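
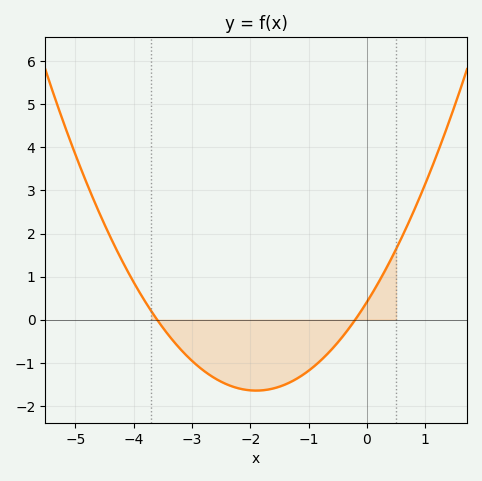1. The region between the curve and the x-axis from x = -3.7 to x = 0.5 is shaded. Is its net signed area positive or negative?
negative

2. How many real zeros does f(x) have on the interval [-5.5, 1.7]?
2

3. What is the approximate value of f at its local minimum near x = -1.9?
-1.6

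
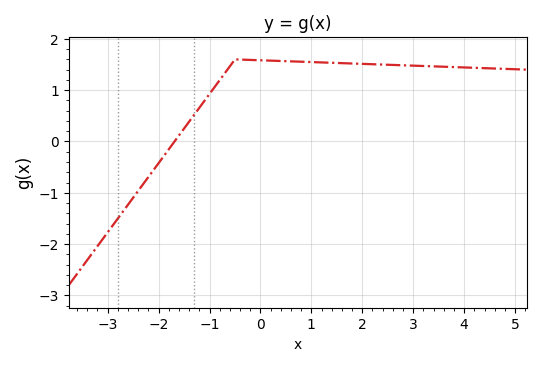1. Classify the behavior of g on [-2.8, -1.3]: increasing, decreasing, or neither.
increasing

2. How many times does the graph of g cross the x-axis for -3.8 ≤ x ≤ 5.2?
1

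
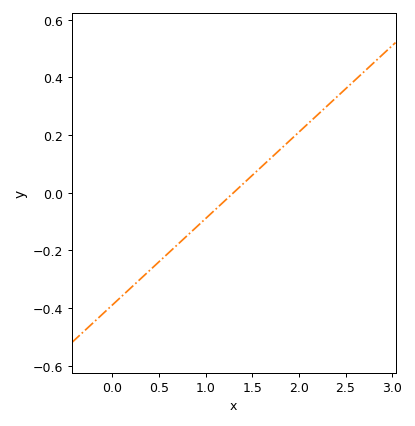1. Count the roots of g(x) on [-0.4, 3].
1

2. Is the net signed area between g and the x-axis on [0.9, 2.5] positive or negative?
positive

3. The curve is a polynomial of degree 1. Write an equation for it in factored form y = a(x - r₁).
y = 0.3(x - 1.3)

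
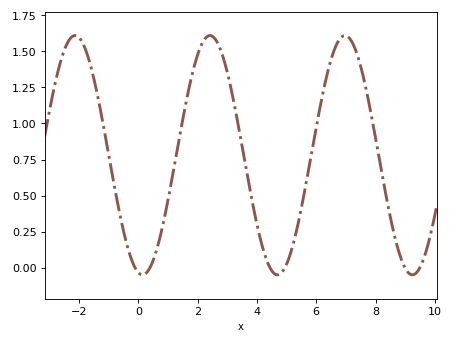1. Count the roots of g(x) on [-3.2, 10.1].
6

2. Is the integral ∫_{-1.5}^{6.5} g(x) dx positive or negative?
positive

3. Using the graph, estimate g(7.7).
1.22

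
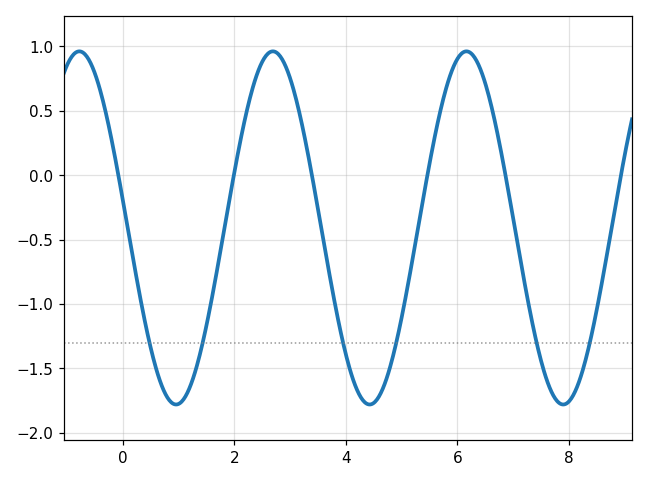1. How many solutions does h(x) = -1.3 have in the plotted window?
6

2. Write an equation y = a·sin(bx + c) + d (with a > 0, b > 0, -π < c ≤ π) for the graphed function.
y = 1.37sin(1.8x + 3) - 0.41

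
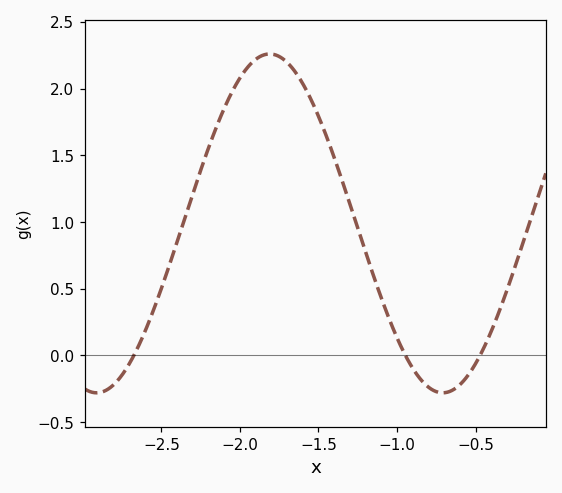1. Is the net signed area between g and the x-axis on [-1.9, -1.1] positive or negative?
positive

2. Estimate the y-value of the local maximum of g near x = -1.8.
2.25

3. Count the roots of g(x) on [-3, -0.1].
3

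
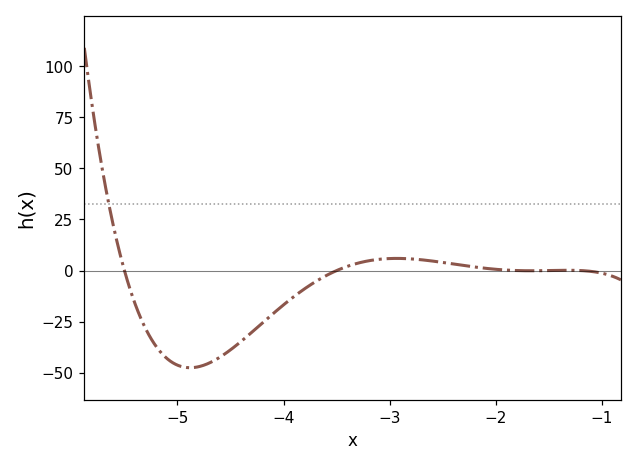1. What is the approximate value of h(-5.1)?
-42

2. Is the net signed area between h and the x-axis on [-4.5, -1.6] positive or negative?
negative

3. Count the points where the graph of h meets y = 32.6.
1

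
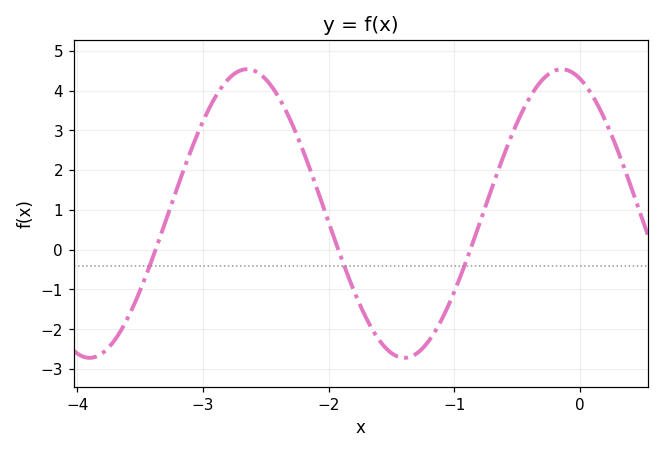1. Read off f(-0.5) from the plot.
3.21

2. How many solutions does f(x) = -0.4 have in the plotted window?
3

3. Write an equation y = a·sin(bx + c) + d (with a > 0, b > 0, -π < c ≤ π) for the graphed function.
y = 3.63sin(2.51x + 1.94) + 0.91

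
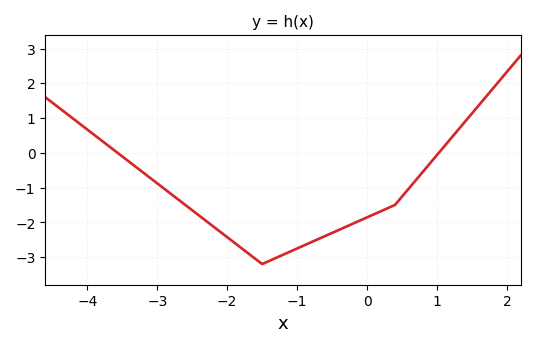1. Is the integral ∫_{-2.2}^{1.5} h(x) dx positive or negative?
negative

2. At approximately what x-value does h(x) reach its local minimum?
-1.5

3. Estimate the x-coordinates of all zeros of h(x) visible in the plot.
-3.6, 1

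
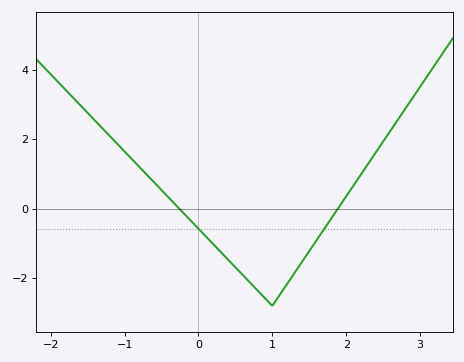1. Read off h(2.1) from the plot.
0.6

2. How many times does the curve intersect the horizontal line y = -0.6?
2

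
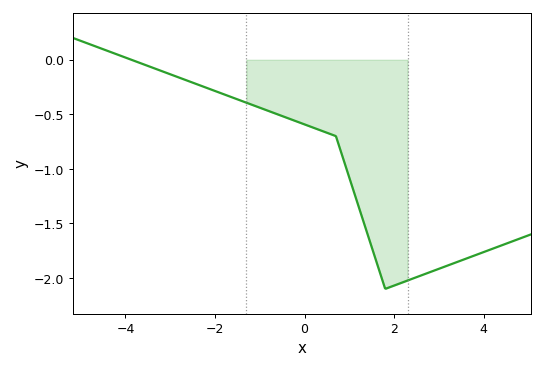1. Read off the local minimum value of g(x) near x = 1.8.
-2.1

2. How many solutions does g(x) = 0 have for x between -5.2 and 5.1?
1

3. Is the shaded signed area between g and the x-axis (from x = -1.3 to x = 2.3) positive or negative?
negative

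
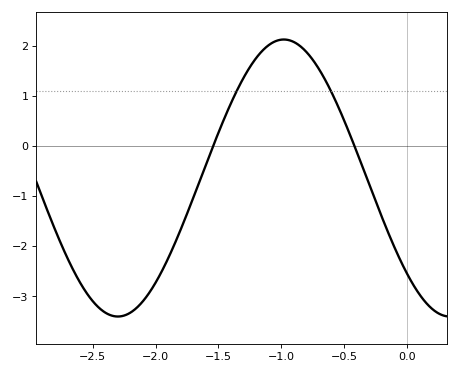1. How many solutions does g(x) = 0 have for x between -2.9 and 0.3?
2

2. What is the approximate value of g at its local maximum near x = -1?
2.12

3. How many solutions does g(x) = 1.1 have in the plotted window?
2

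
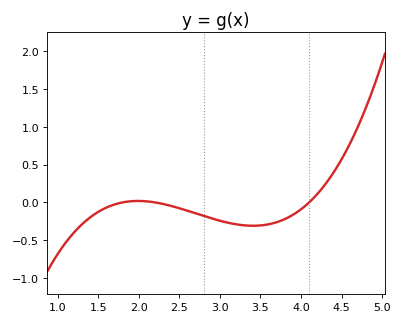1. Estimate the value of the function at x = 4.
-0.091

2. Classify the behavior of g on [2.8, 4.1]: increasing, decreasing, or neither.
neither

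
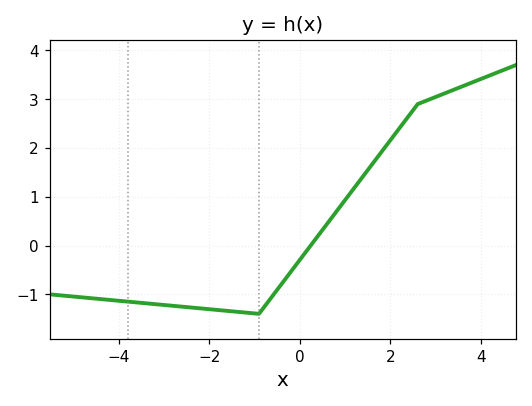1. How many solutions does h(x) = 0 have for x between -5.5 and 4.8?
1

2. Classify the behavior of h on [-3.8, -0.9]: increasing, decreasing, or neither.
decreasing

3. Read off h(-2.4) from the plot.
-1.3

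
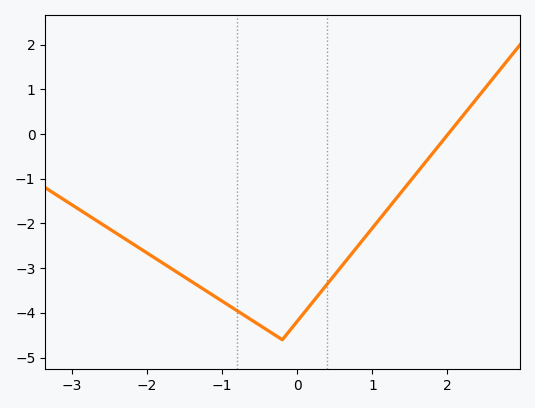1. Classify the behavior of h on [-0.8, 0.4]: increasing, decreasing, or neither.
neither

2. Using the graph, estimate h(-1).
-3.7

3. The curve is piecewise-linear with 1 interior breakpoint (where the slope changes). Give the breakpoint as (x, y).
(-0.2, -4.6)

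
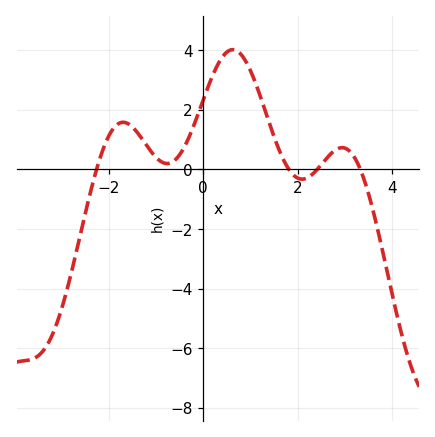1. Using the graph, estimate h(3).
0.8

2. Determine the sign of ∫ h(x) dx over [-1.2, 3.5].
positive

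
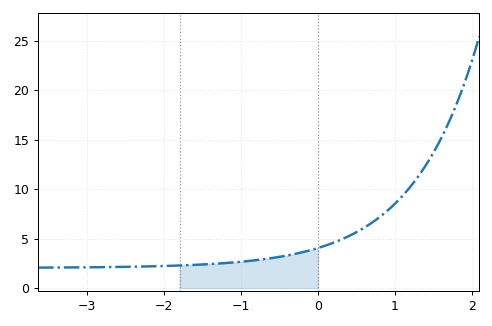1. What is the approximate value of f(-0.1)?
3.83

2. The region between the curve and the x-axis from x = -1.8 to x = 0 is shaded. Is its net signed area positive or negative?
positive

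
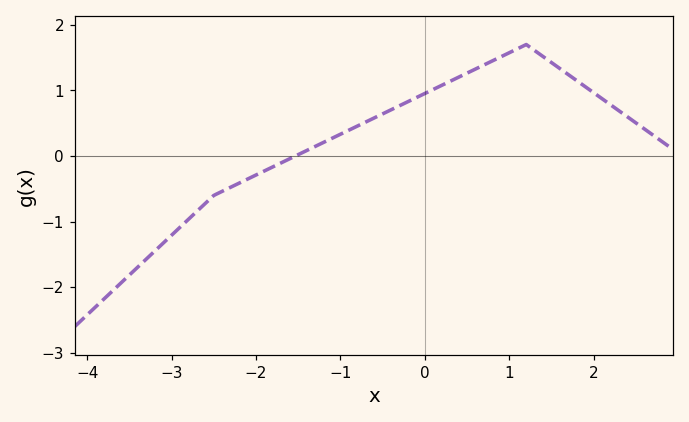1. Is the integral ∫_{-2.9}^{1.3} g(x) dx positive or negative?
positive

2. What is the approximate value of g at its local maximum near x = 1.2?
1.7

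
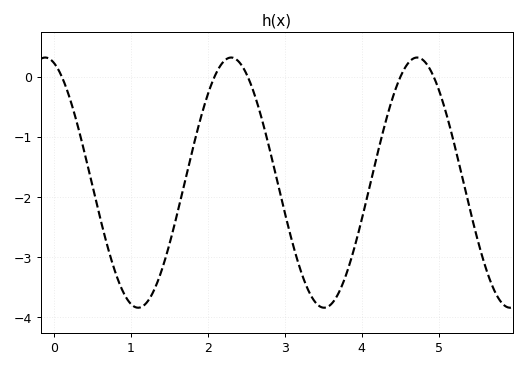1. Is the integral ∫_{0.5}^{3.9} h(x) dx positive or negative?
negative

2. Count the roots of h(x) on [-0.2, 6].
5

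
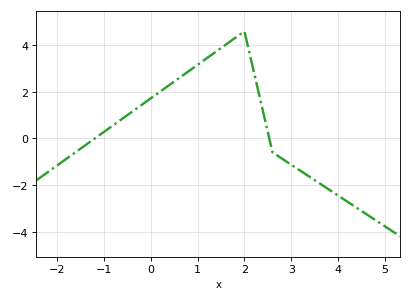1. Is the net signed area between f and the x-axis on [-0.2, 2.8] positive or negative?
positive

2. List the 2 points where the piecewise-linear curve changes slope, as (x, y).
(2, 4.6); (2.6, -0.6)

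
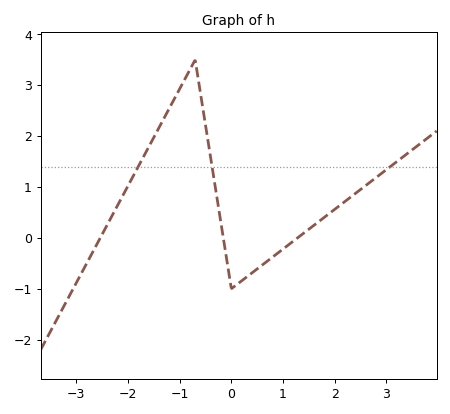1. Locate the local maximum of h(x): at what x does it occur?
-0.8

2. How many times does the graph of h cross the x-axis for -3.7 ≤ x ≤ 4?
3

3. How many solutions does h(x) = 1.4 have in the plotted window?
3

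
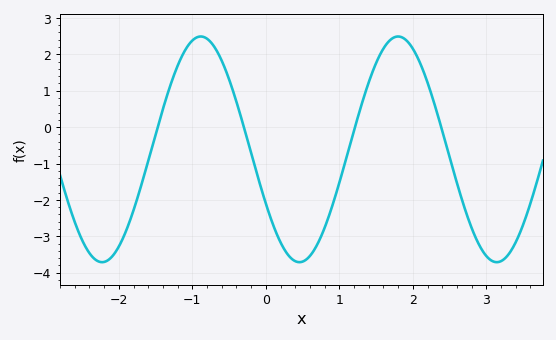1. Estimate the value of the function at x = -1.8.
-2.28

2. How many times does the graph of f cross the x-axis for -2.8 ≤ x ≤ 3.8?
4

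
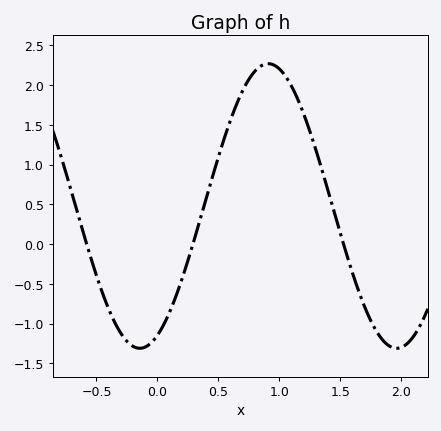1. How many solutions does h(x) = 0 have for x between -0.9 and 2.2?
3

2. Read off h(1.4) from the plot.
0.677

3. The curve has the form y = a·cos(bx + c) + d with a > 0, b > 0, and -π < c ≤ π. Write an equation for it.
y = 1.79cos(2.98x - 2.71) + 0.48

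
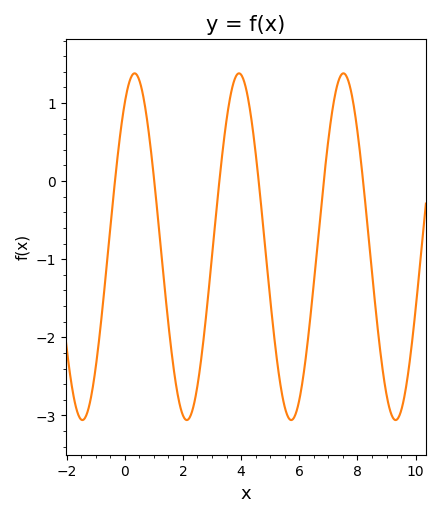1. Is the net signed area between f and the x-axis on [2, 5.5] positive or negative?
negative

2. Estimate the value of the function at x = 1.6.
-2.16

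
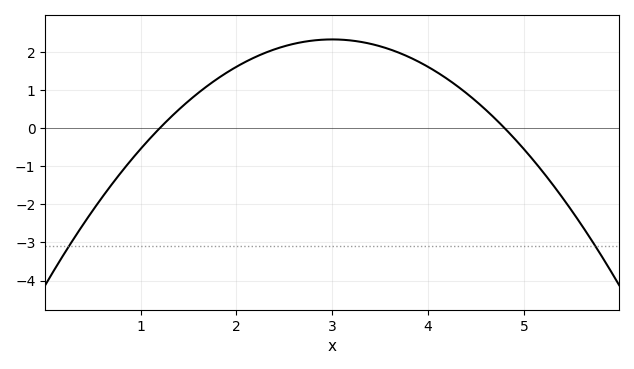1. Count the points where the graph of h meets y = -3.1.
2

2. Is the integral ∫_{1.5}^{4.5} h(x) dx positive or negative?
positive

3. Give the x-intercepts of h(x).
1.2, 4.8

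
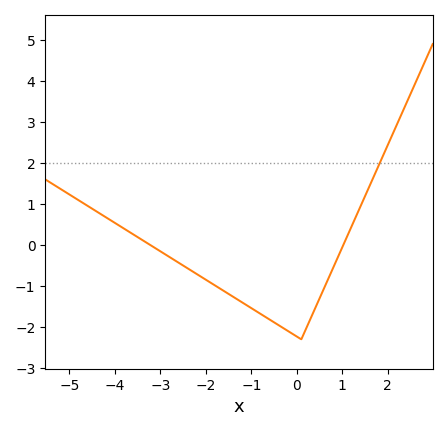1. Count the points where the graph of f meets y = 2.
1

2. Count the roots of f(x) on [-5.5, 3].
2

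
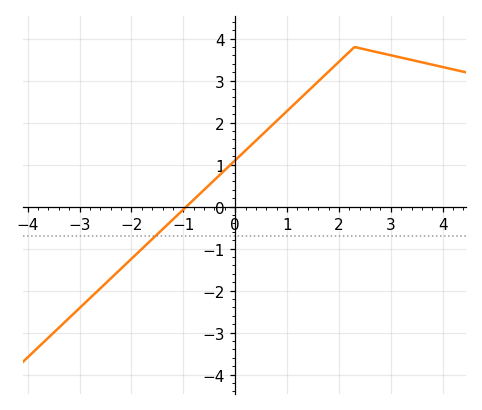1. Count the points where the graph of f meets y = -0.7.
1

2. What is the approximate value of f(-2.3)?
-1.6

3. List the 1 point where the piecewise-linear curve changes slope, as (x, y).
(2.3, 3.8)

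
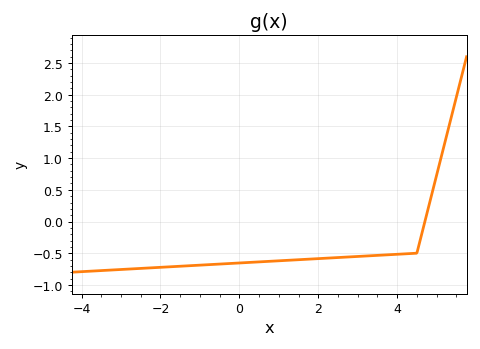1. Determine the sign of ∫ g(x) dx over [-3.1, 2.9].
negative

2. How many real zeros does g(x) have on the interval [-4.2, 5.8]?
1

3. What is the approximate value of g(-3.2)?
-0.764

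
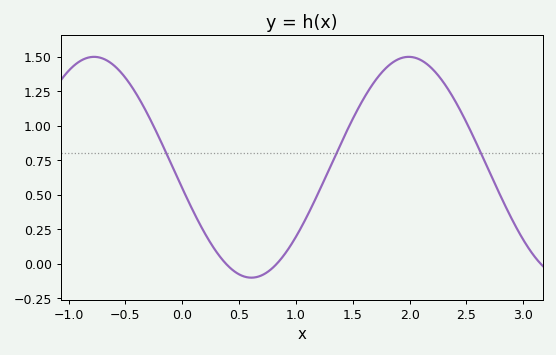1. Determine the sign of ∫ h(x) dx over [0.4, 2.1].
positive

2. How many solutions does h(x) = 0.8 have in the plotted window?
3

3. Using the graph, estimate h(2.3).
1.32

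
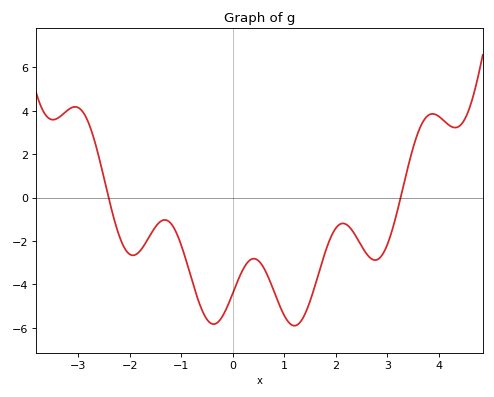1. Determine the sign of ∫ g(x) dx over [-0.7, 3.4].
negative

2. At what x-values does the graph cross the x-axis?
-2.4, 3.2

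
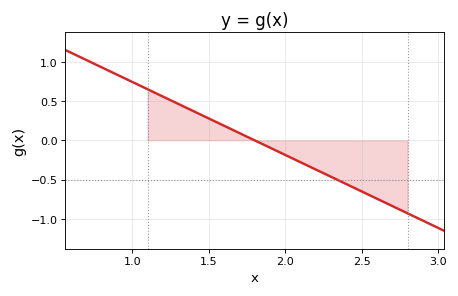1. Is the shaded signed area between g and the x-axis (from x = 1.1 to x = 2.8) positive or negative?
negative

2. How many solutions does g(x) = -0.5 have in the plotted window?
1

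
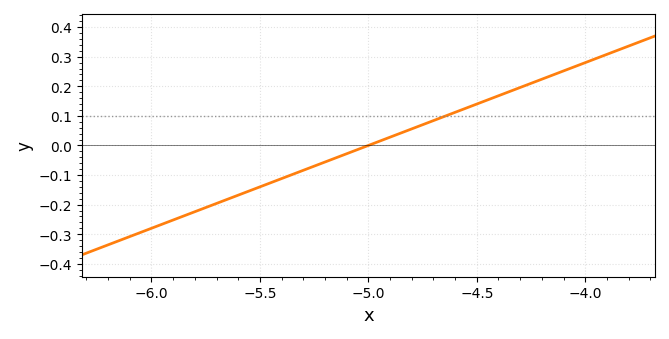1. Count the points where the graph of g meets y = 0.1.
1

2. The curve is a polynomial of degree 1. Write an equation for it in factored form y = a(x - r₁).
y = 0.28(x + 5)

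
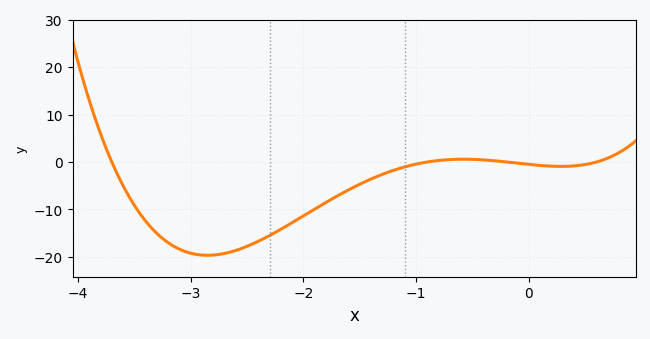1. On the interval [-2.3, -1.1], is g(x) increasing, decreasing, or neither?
increasing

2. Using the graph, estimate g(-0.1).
-0.262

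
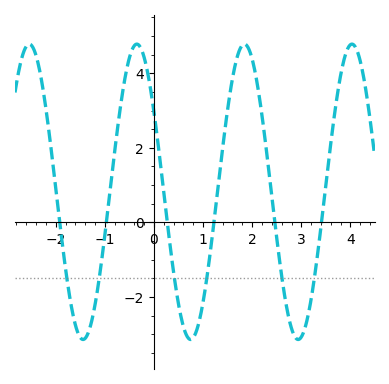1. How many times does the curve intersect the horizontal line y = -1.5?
6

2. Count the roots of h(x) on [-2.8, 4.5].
6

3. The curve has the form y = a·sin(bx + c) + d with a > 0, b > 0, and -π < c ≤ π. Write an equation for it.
y = 3.96sin(2.87x + 2.57) + 0.82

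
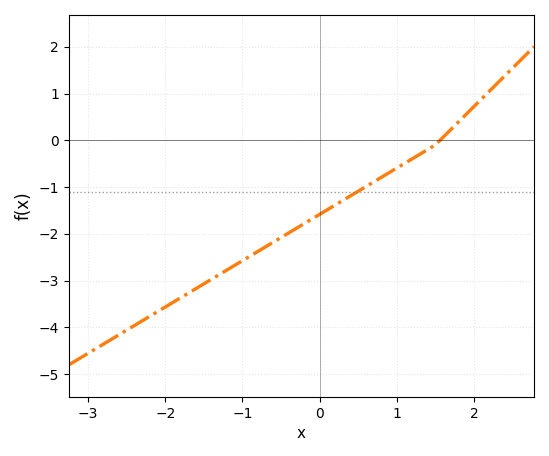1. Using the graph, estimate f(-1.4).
-3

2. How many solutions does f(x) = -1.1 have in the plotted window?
1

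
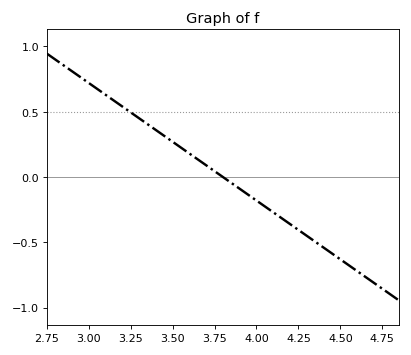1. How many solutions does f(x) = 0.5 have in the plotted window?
1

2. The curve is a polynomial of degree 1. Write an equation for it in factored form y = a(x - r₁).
y = -0.9(x - 3.8)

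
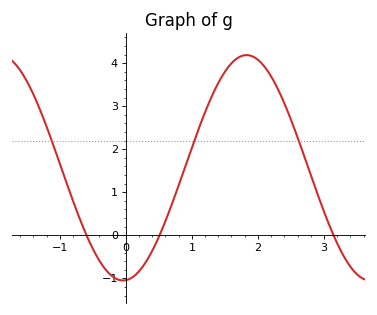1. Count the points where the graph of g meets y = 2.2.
3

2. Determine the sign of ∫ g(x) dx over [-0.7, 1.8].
positive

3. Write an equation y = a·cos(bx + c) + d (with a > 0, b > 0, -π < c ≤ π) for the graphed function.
y = 2.62cos(1.7x - 3.1) + 1.57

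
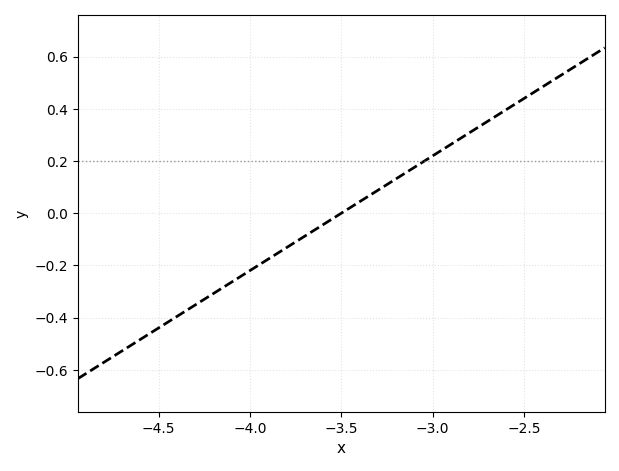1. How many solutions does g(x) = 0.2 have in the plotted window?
1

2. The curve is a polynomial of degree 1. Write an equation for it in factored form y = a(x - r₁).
y = 0.44(x + 3.5)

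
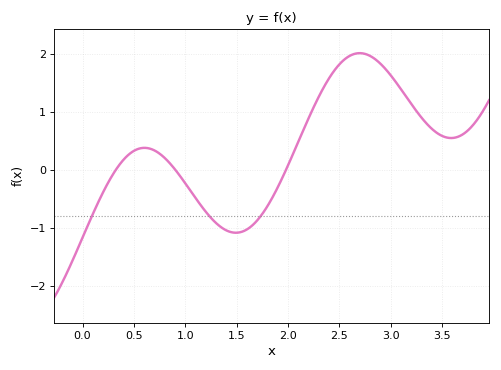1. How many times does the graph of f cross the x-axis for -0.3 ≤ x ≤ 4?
3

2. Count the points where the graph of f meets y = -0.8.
3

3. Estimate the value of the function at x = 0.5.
0.3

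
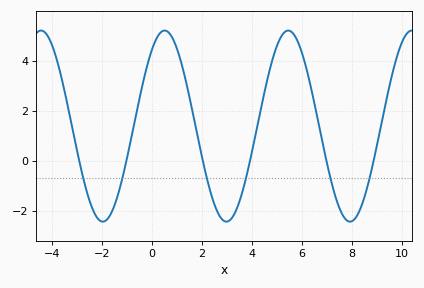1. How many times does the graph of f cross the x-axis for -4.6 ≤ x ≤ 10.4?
6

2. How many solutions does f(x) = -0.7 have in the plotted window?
6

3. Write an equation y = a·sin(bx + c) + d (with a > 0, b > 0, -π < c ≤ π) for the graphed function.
y = 3.82sin(1.27x + 0.92) + 1.38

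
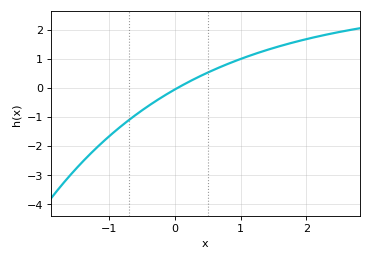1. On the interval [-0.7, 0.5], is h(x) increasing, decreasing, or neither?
increasing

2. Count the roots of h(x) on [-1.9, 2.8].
1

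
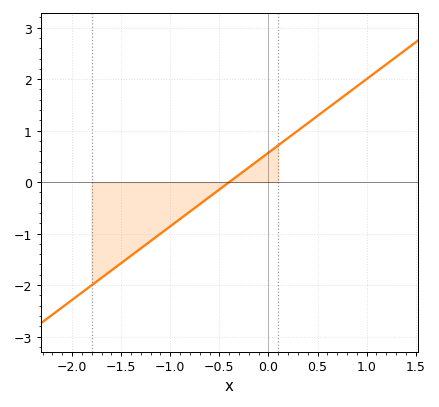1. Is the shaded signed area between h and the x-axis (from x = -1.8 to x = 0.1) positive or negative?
negative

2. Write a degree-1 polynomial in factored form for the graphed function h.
y = 1.43(x + 0.4)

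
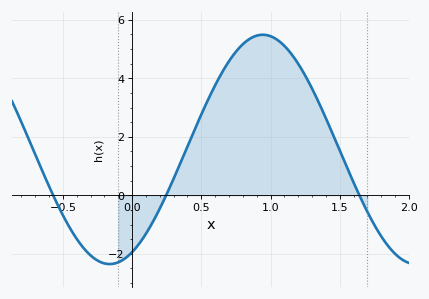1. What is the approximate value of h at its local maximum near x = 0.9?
5.4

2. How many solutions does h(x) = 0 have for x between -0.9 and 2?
3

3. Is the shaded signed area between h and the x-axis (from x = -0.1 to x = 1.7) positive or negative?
positive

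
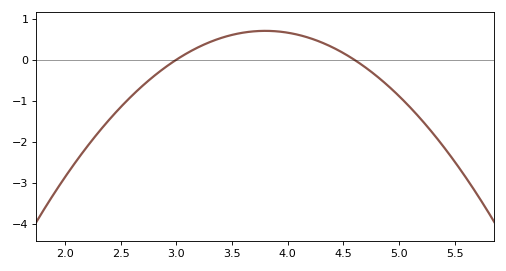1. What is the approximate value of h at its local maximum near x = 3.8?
0.7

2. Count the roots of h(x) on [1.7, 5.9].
2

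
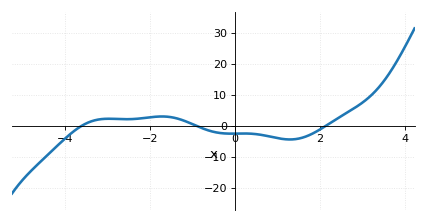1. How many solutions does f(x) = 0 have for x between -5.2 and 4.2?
3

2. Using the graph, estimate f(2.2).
0.604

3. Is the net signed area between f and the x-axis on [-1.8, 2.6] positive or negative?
negative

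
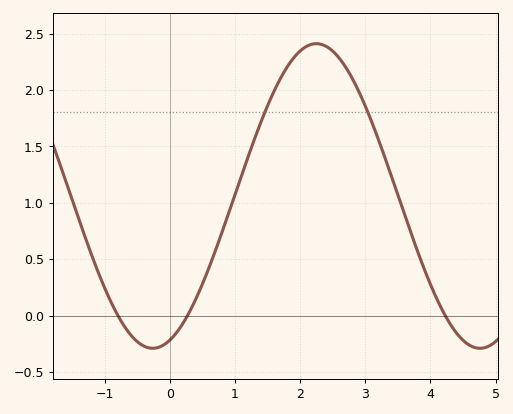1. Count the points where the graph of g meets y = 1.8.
2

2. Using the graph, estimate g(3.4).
1.24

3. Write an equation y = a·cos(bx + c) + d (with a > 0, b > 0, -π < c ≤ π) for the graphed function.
y = 1.35cos(1.25x - 2.81) + 1.06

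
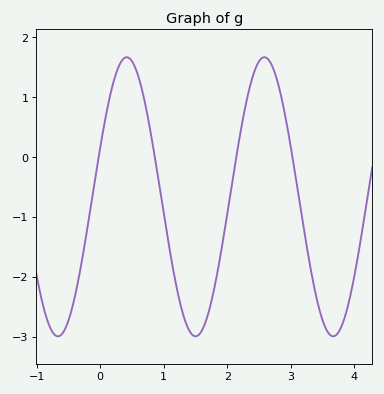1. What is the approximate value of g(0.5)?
1.6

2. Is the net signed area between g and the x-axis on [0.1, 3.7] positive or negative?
negative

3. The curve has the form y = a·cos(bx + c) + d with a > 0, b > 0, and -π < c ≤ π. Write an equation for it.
y = 2.33cos(2.9x - 1.21) - 0.66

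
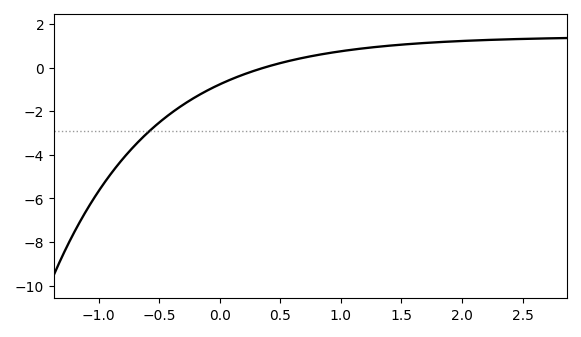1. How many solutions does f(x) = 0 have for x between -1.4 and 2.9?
1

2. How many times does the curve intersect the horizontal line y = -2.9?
1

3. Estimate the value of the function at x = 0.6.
0.4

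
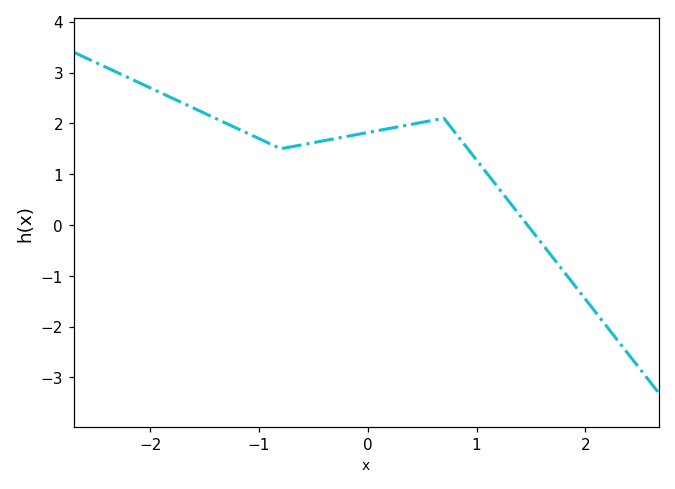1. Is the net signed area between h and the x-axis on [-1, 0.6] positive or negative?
positive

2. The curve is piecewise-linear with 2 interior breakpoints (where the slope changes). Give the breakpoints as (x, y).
(-0.8, 1.5); (0.7, 2.1)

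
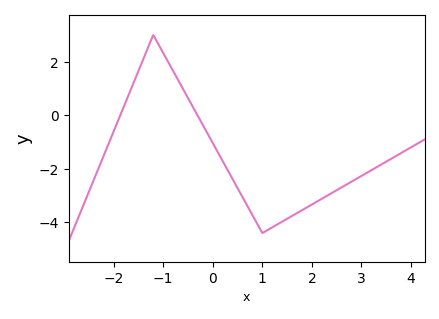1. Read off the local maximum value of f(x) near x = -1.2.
3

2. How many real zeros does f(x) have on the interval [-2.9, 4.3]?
2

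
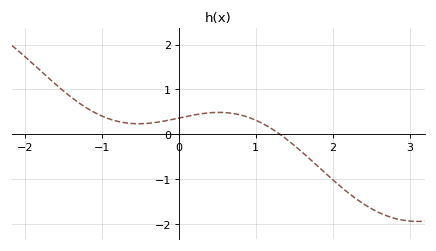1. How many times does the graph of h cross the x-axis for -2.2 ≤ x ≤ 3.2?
1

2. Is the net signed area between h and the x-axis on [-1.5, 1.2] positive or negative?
positive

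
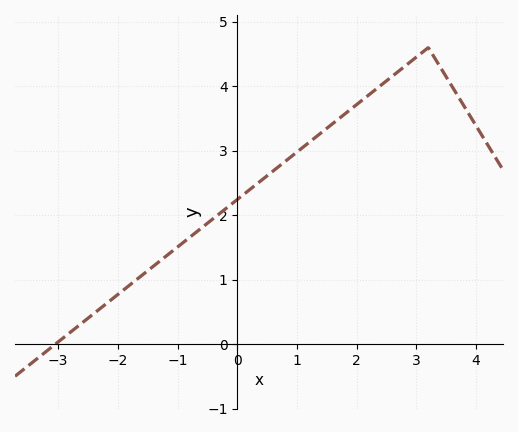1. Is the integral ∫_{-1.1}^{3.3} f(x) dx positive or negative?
positive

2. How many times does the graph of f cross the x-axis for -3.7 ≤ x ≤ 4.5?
1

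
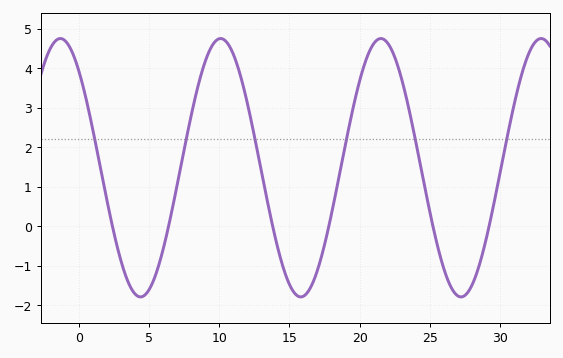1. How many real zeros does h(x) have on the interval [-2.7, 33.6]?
6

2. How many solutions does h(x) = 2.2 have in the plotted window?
6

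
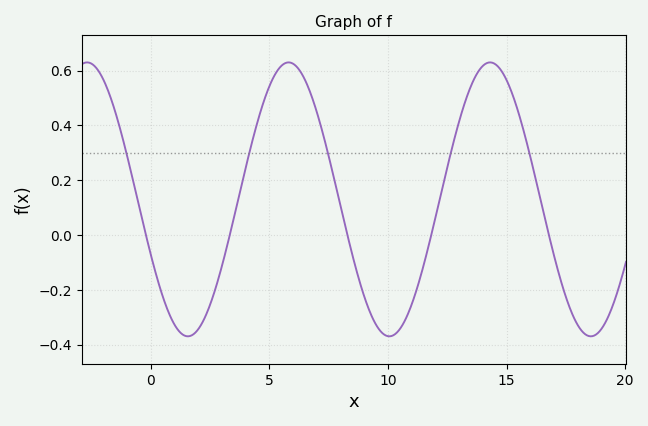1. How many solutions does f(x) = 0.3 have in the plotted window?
5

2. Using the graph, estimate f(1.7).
-0.368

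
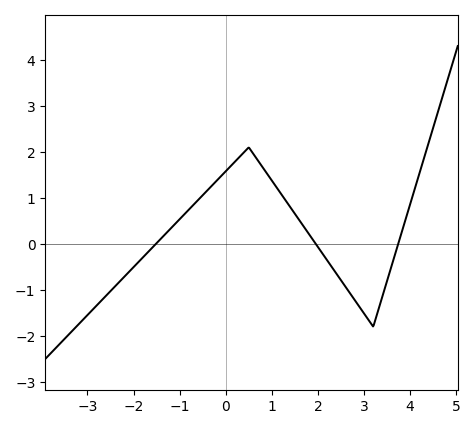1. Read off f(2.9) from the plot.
-1.4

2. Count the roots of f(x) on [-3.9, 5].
3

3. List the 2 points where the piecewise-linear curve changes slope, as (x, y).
(0.5, 2.1); (3.2, -1.8)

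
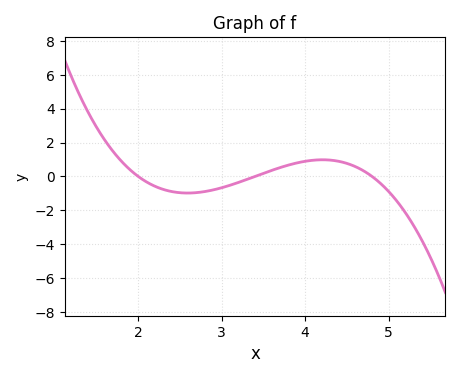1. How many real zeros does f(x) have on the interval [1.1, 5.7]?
3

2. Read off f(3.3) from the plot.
-0.2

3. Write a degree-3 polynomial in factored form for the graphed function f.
y = -0.93(x - 2)(x - 3.4)(x - 4.8)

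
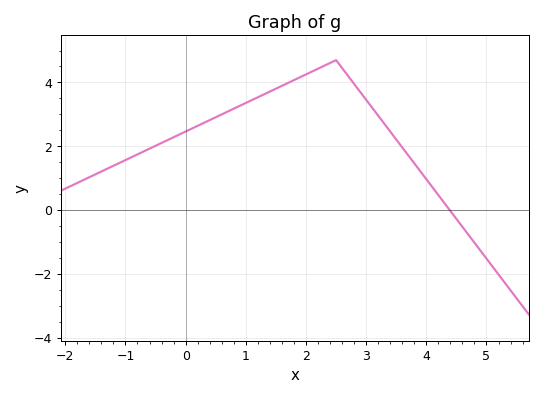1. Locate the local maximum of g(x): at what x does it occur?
2.4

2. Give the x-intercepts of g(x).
4.4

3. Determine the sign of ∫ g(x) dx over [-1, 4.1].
positive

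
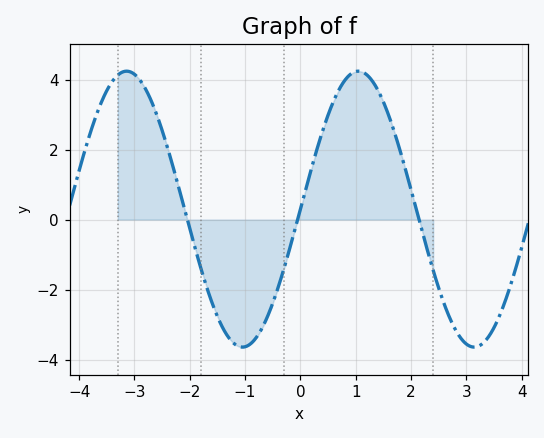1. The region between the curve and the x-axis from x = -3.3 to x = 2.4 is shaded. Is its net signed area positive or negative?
positive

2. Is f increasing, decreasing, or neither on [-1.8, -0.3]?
neither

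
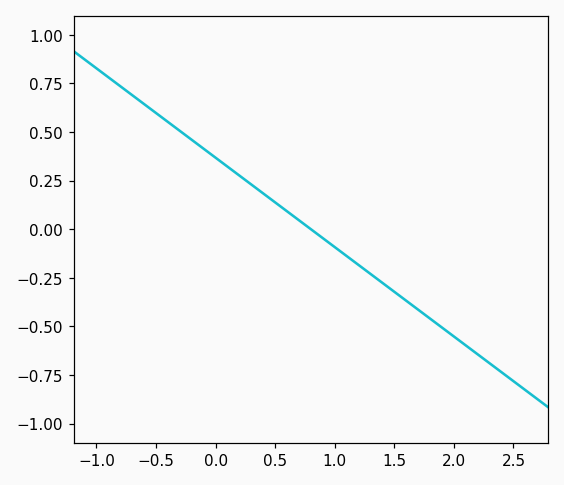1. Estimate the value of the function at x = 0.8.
0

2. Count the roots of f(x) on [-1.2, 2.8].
1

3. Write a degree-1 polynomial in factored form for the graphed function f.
y = -0.46(x - 0.8)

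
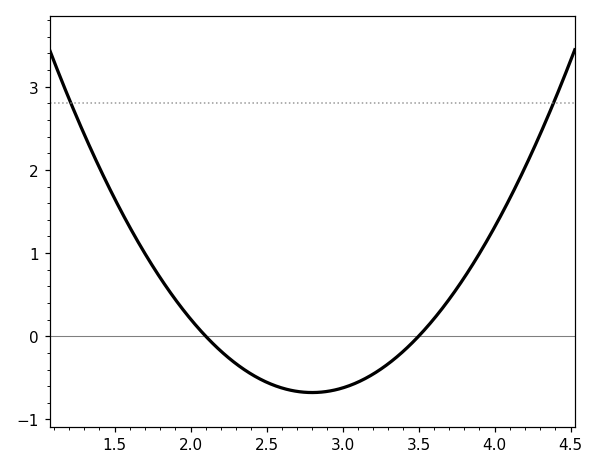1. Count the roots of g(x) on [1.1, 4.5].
2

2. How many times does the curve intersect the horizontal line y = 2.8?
2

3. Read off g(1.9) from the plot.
0.4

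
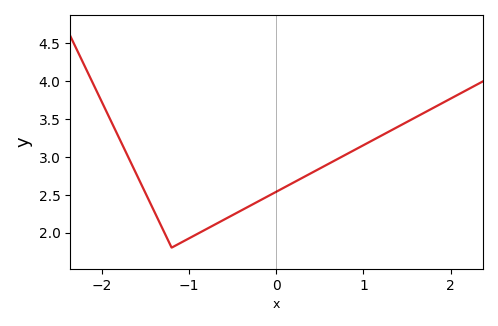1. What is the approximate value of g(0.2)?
2.66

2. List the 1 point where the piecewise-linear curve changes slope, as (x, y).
(-1.2, 1.8)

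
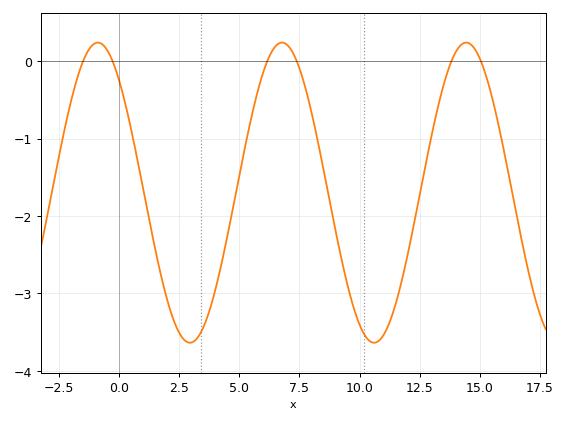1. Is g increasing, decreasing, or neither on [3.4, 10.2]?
neither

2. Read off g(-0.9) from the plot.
0.24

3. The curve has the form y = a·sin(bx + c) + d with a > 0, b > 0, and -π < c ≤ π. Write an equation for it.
y = 1.94sin(0.82x + 2.3) - 1.7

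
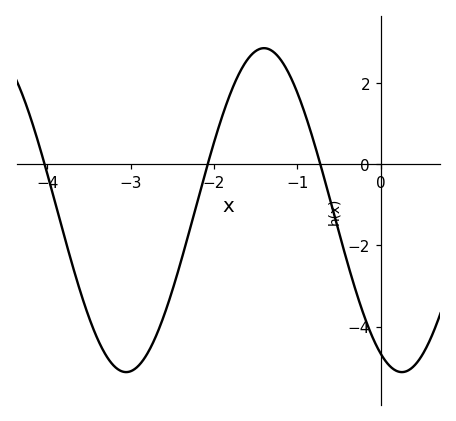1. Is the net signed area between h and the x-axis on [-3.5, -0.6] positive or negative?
negative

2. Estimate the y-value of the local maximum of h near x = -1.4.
2.86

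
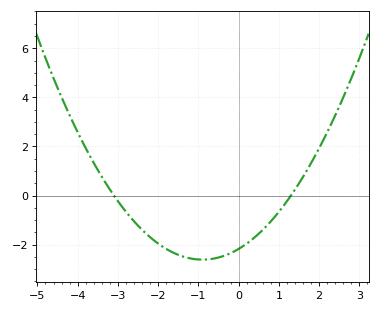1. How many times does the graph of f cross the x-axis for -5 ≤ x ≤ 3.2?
2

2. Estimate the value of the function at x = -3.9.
2.25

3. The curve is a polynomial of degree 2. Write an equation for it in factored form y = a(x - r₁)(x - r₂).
y = 0.54(x + 3.1)(x - 1.3)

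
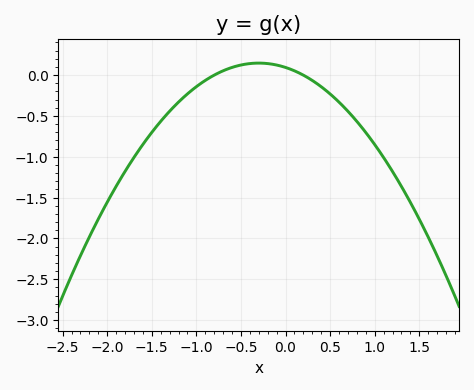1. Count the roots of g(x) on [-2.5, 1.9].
2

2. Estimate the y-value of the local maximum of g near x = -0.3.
0.15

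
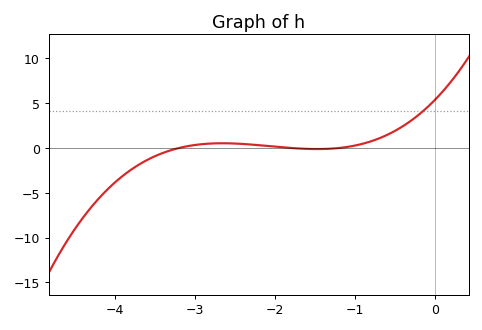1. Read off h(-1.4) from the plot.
0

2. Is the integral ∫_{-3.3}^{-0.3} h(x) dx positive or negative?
positive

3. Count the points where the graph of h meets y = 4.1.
1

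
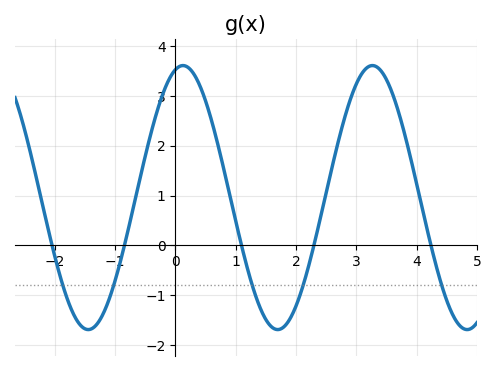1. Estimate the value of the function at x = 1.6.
-1.6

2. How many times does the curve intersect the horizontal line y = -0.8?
5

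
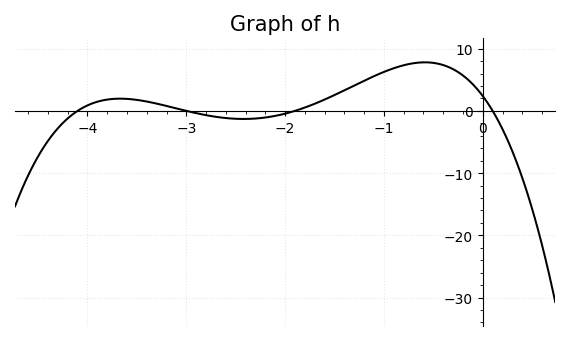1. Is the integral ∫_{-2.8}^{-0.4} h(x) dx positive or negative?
positive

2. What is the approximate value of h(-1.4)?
3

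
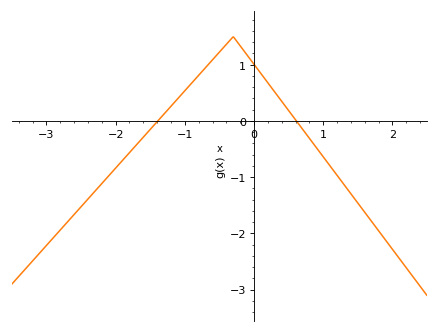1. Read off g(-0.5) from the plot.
1.2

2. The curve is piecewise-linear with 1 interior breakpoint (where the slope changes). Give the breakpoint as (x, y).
(-0.3, 1.5)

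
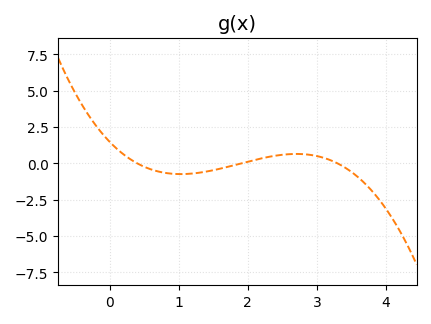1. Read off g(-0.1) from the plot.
2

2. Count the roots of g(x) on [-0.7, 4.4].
3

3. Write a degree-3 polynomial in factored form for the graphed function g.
y = -0.59(x - 0.4)(x - 1.9)(x - 3.3)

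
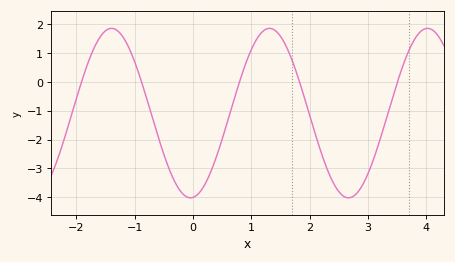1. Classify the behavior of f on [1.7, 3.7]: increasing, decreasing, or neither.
neither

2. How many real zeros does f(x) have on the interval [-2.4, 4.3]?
5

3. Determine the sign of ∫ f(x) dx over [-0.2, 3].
negative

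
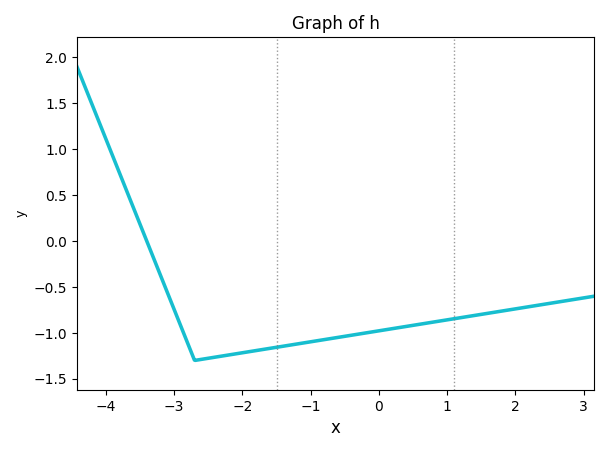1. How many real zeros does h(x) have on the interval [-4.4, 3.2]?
1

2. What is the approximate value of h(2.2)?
-0.714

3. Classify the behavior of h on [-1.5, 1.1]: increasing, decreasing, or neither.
increasing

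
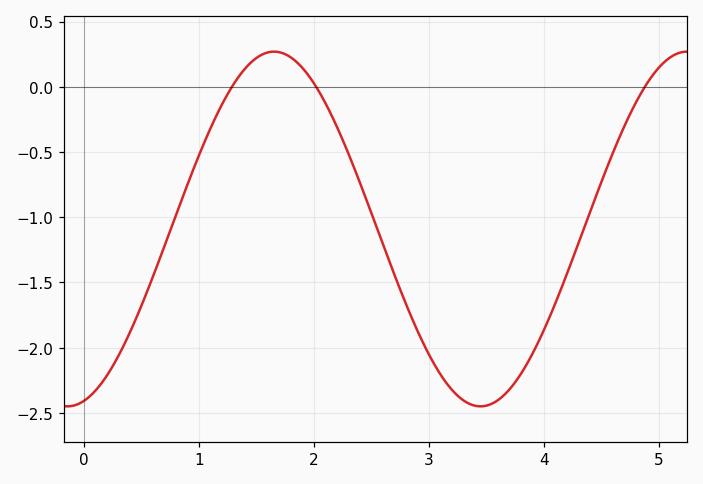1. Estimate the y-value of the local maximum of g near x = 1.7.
0.25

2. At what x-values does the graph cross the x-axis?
1.3, 2, 4.9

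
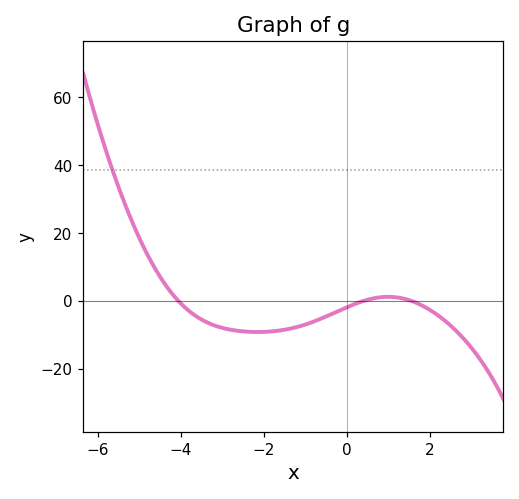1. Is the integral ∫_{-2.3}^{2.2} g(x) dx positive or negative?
negative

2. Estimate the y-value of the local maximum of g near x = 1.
1.24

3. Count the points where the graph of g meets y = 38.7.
1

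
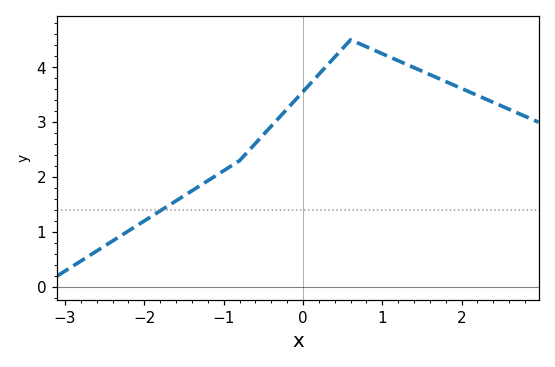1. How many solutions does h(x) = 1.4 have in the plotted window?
1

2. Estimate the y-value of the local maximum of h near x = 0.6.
4.5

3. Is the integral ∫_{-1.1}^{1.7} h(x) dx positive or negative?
positive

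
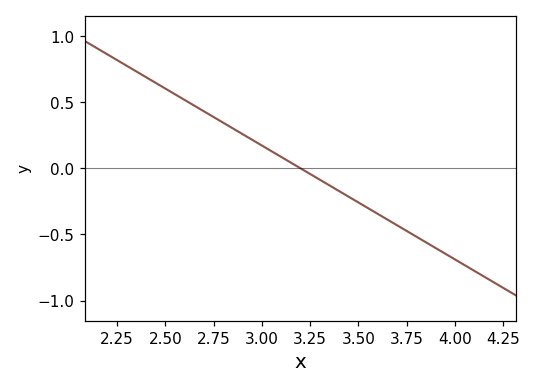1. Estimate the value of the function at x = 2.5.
0.602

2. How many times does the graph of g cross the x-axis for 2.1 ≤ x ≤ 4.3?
1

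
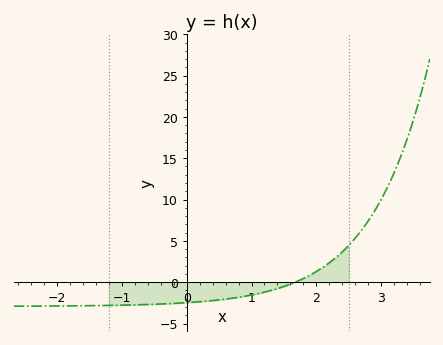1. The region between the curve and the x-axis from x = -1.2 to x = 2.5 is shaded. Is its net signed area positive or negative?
negative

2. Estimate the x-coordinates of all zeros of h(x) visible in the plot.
1.7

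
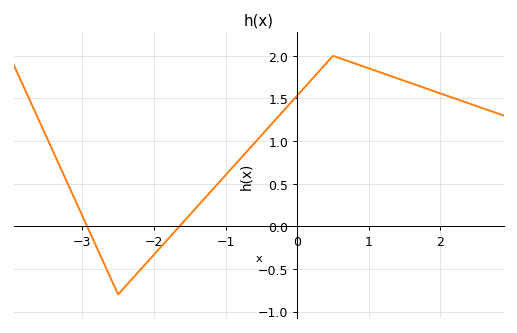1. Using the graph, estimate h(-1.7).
-0.053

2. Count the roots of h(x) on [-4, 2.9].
2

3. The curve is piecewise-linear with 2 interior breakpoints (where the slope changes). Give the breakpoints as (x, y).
(-2.5, -0.8); (0.5, 2)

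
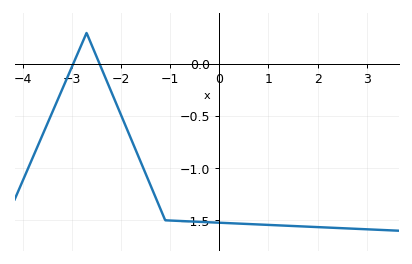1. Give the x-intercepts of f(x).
-3, -2.4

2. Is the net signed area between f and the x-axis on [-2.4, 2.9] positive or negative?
negative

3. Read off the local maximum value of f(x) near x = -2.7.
0.3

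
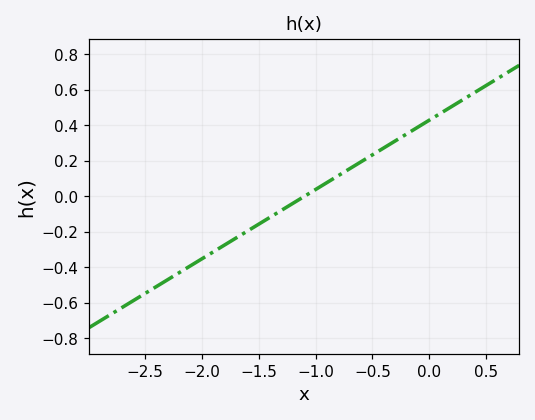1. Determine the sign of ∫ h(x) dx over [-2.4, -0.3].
negative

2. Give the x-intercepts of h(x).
-1.1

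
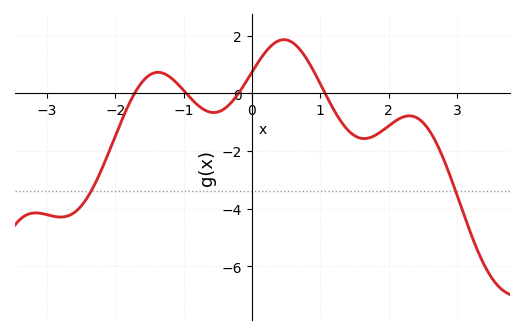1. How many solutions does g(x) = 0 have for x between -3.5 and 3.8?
4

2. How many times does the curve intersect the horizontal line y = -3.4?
2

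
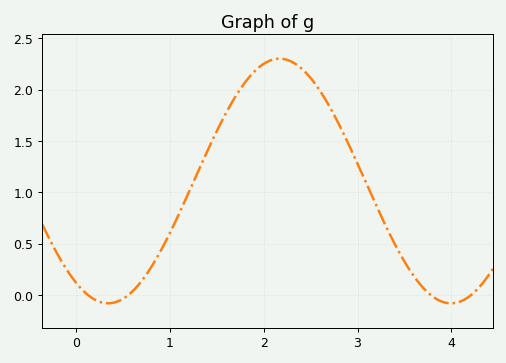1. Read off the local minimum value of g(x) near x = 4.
-0.1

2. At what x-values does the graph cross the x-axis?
0.1, 0.6, 3.8, 4.2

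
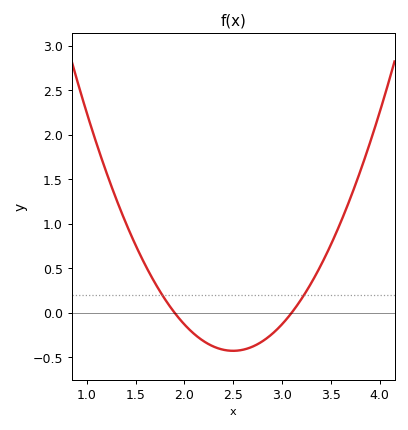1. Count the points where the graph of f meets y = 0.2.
2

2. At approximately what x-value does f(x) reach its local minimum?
2.5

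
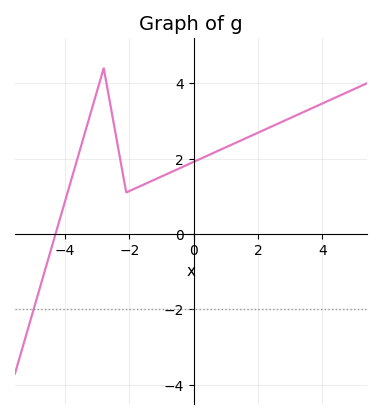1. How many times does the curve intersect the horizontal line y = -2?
1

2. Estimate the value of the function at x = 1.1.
2.4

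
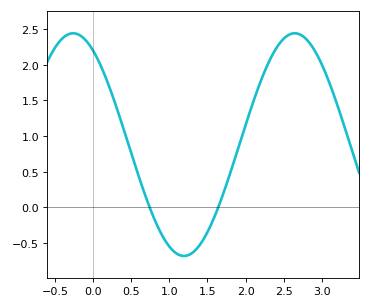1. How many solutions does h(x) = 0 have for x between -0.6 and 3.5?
2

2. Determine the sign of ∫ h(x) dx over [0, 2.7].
positive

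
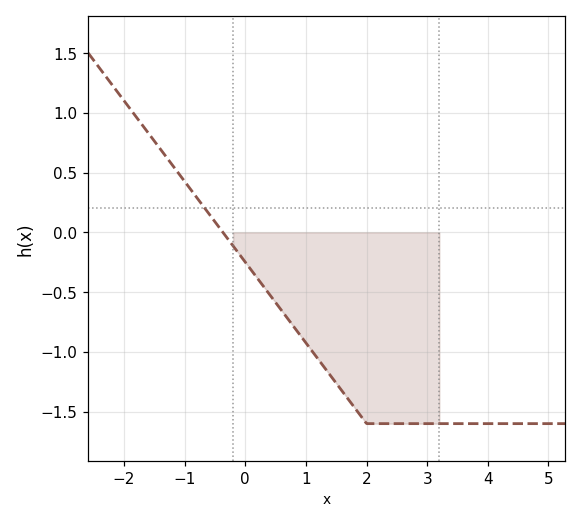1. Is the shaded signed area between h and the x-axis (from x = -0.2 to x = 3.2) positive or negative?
negative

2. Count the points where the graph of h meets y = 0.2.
1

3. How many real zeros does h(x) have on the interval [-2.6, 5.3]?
1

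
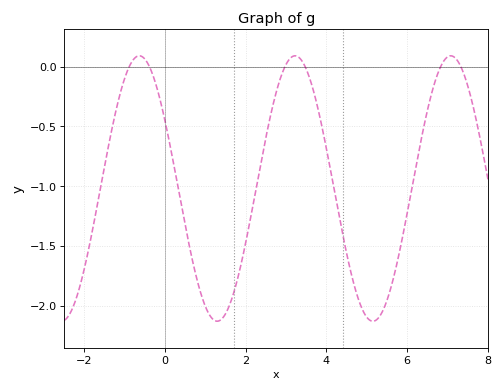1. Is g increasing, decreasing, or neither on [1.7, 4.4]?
neither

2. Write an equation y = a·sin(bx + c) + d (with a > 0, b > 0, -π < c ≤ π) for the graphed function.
y = 1.11sin(1.63x + 2.6) - 1.02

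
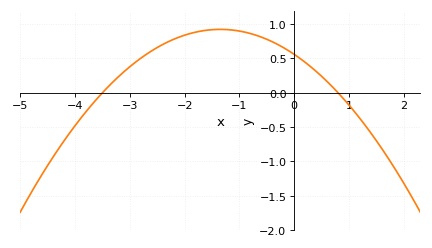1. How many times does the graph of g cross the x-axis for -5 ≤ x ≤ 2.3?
2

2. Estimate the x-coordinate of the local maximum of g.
-1.3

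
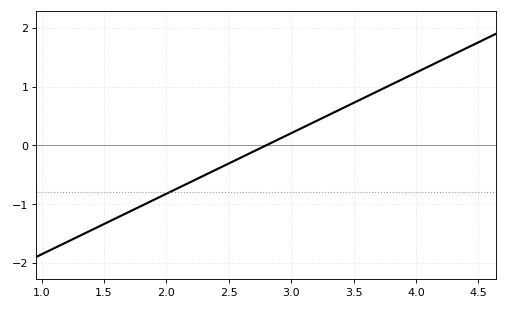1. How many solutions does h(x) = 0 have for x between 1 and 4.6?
1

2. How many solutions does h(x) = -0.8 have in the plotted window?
1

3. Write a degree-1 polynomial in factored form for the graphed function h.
y = 1.03(x - 2.8)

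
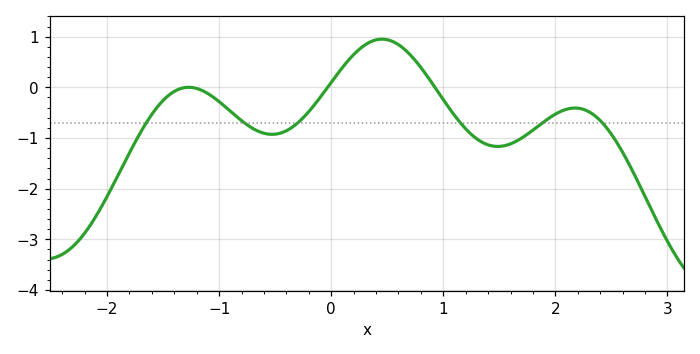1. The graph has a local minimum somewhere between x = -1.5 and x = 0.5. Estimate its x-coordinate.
-0.529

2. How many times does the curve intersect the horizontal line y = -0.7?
6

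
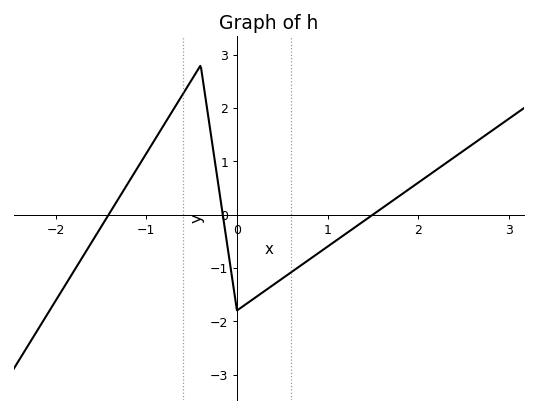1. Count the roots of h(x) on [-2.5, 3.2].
3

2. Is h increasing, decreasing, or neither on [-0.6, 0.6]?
neither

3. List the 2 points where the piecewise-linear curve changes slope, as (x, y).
(-0.4, 2.8); (0, -1.8)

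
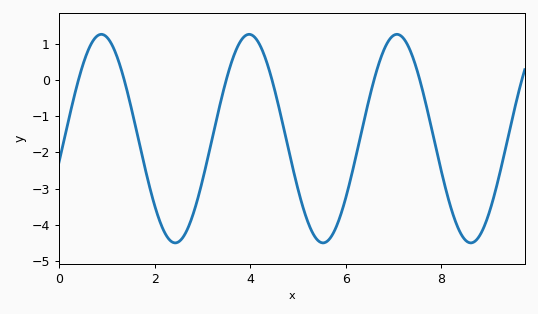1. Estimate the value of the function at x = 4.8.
-1.9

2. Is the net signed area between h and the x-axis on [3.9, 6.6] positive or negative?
negative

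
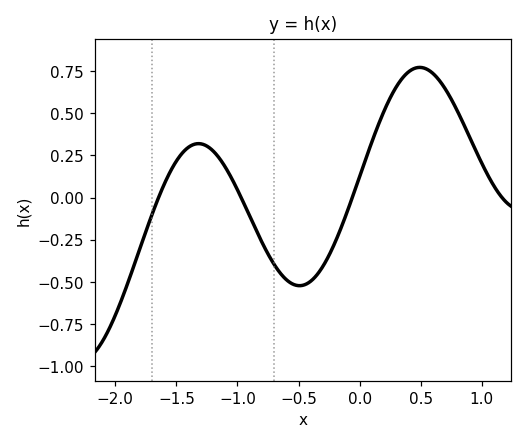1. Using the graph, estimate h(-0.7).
-0.4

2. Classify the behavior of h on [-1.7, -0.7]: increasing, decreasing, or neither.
neither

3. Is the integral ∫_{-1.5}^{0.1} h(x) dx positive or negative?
negative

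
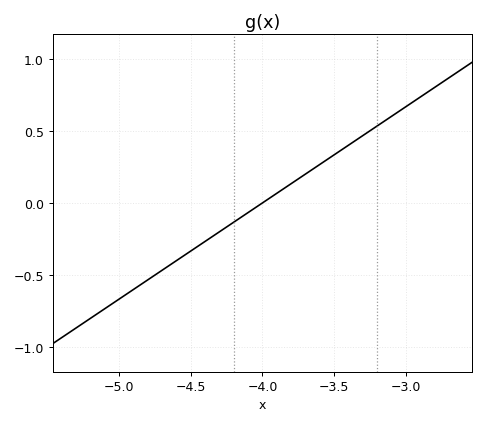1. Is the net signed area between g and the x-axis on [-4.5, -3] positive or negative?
positive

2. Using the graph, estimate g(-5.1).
-0.75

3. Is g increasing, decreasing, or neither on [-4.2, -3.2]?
increasing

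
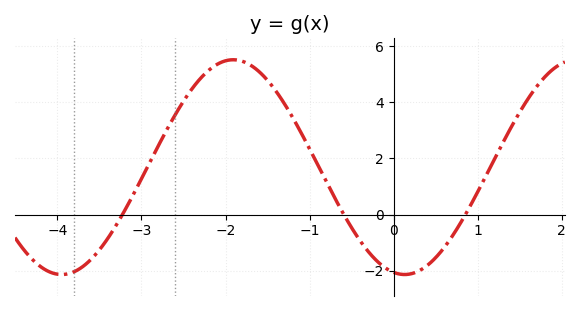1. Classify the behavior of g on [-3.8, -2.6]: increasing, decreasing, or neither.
increasing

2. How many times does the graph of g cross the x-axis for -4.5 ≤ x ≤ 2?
3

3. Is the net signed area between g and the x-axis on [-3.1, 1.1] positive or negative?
positive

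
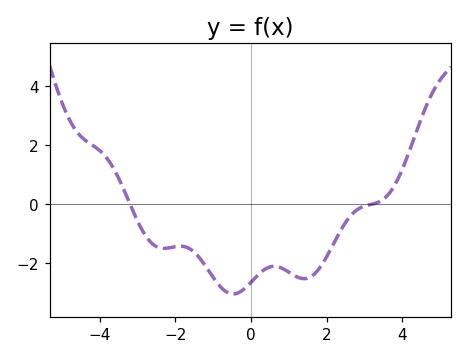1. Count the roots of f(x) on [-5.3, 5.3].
2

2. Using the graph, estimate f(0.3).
-2.28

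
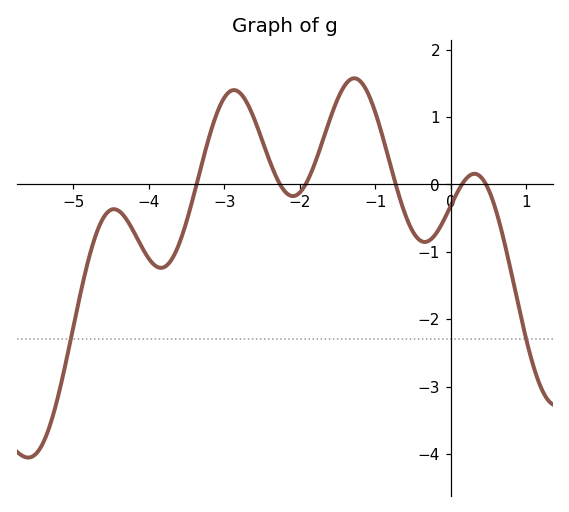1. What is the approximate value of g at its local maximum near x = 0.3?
0.2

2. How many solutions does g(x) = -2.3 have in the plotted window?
2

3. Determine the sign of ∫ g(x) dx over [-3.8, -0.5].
positive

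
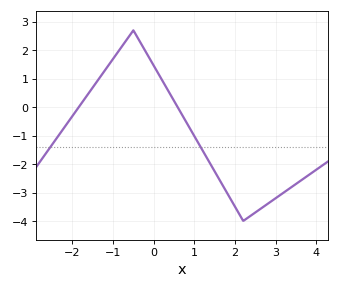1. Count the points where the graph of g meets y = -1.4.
2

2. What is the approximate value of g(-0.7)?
2.3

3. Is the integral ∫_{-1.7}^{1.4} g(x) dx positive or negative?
positive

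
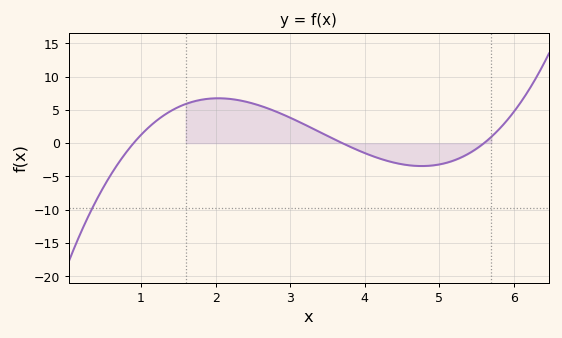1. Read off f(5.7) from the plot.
1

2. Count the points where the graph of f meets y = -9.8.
1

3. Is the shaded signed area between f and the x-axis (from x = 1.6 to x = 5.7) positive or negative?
positive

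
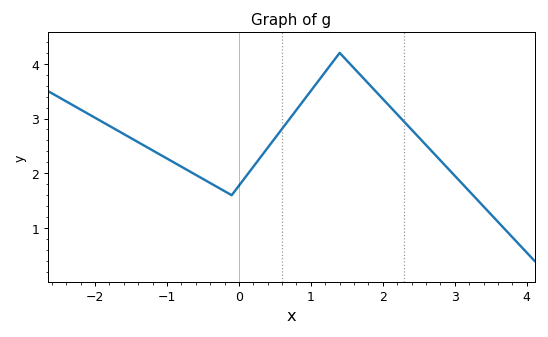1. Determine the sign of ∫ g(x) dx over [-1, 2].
positive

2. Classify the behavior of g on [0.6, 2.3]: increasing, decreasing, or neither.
neither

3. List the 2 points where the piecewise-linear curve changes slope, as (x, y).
(-0.1, 1.6); (1.4, 4.2)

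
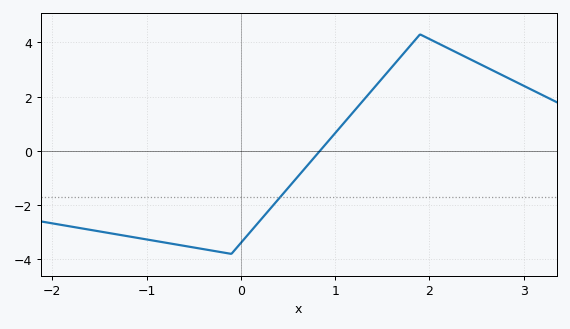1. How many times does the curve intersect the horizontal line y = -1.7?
1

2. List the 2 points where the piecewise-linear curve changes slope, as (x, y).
(-0.1, -3.8); (1.9, 4.3)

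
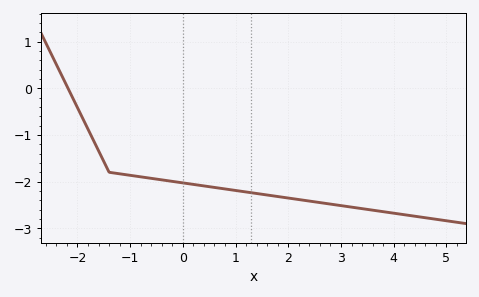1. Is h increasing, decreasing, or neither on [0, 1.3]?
decreasing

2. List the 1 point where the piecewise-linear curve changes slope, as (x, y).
(-1.4, -1.8)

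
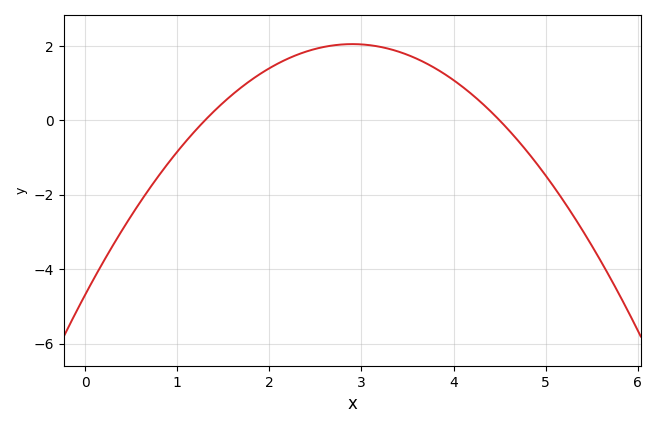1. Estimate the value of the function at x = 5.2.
-2.2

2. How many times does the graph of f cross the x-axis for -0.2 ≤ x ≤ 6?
2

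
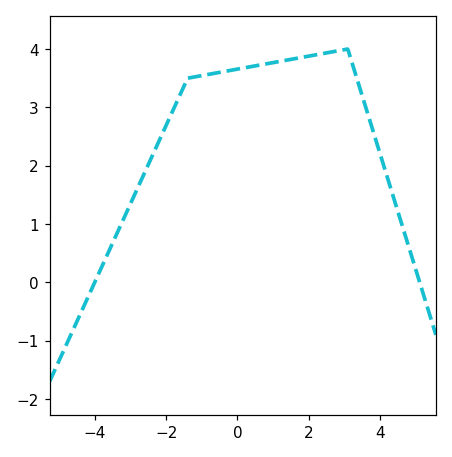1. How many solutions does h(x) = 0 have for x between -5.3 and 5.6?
2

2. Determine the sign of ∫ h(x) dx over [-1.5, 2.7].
positive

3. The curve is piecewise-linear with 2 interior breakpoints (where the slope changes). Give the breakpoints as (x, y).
(-1.4, 3.5); (3.1, 4)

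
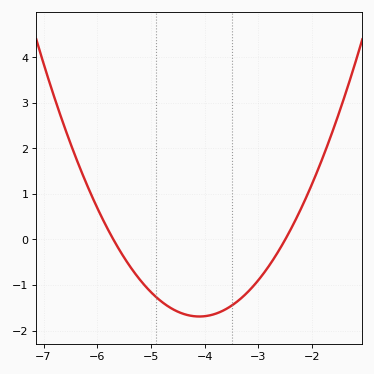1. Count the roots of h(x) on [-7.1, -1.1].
2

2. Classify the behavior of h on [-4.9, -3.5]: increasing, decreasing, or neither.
neither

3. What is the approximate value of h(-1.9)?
1.5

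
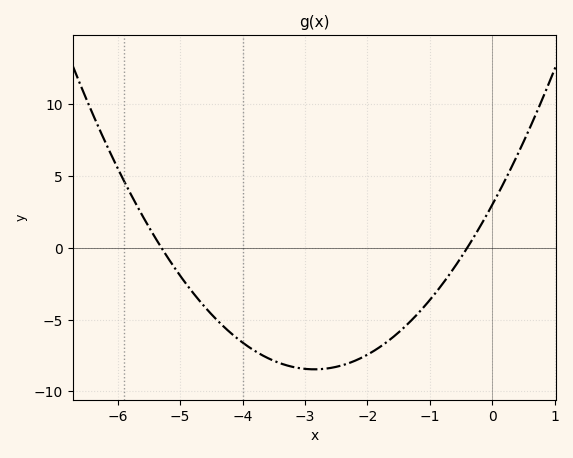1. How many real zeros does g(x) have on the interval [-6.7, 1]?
2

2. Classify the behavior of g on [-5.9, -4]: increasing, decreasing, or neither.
decreasing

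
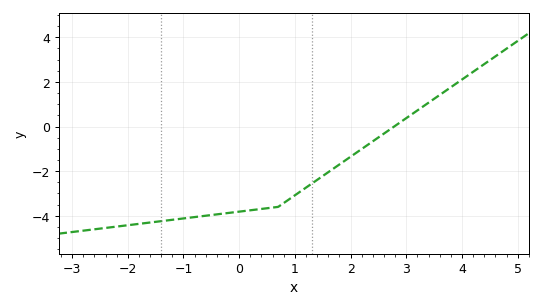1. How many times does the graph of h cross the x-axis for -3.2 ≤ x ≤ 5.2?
1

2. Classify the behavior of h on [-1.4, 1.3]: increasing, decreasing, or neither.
increasing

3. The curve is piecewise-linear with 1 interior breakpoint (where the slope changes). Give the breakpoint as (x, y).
(0.7, -3.6)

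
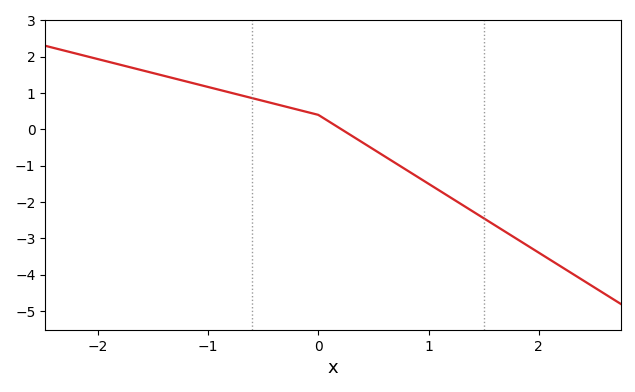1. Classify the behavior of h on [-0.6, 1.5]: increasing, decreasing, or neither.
decreasing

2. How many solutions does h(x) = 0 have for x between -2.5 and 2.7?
1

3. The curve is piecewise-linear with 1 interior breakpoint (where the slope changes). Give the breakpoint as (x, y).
(0, 0.4)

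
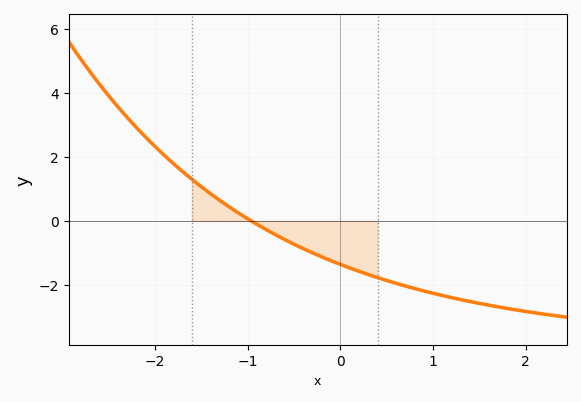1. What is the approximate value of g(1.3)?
-2.46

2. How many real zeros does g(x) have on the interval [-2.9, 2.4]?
1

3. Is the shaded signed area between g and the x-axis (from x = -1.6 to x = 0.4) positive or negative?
negative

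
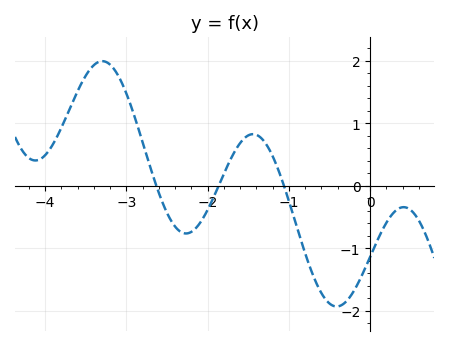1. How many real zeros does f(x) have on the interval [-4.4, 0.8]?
3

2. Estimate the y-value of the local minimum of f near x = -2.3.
-0.761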